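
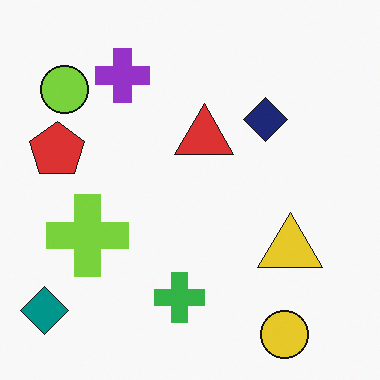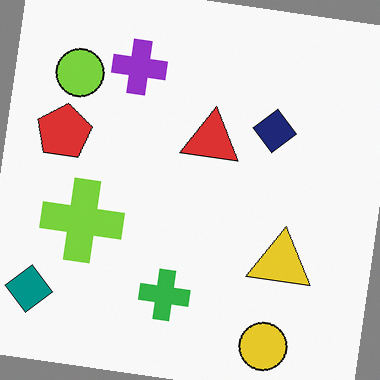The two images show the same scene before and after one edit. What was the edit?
It was rotated clockwise by a small amount.

Every shape is tilted by the same angle and the image corners show triangular fill wedges — a whole-image rotation by a non-right angle.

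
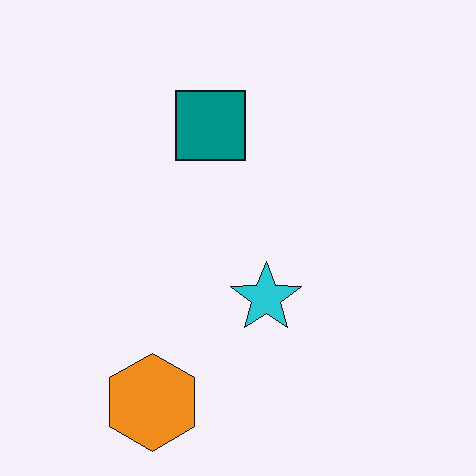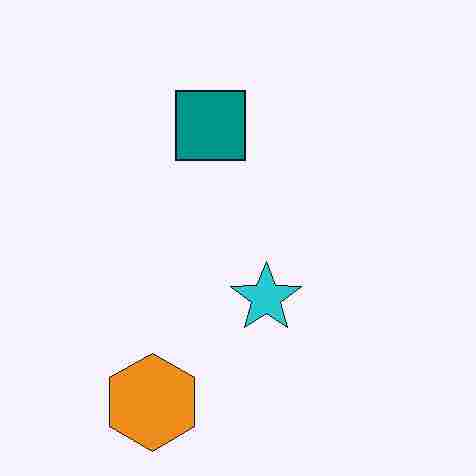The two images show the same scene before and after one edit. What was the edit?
This is the original image degraded with heavy JPEG compression.

Blocky 8×8 compression artifacts appear around shape edges and the flat background shows ringing — characteristic JPEG degradation.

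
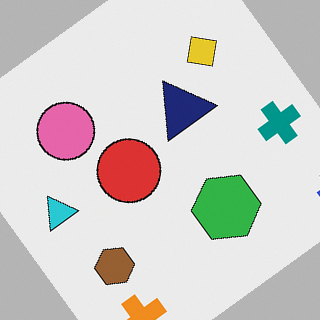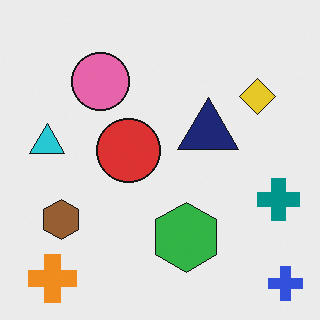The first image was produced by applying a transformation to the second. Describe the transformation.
The image was rotated counter-clockwise by a large amount — several tens of degrees.

Every shape is tilted by the same angle and the image corners show triangular fill wedges — a whole-image rotation by a non-right angle.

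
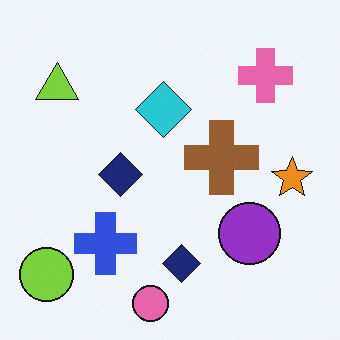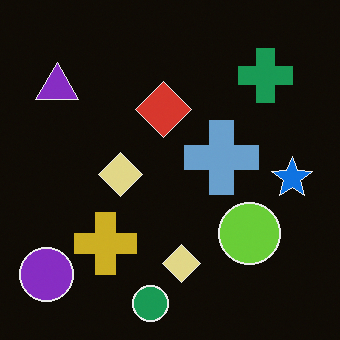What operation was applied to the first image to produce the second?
The transformation is: color-inverted (negative).

The light background has become dark and every shape's color is its complement — a photographic negative.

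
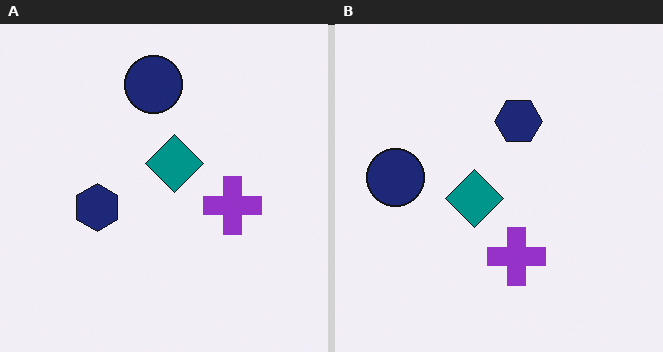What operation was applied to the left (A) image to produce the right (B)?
The image was transposed (reflected across the top-left ↔ bottom-right diagonal).

Shapes have swapped their row and column positions — what was in the top-right is now in the bottom-left — a diagonal reflection.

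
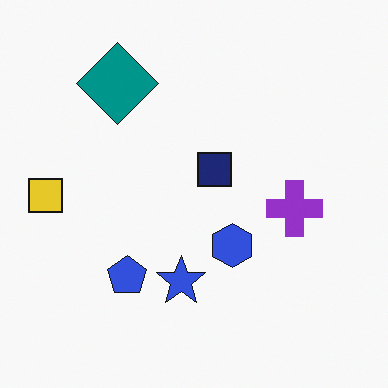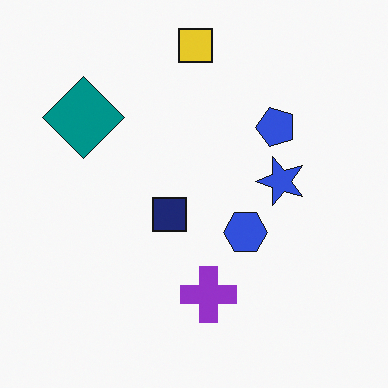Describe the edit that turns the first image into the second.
The image was transposed (reflected across the top-left ↔ bottom-right diagonal).

Shapes have swapped their row and column positions — what was in the top-right is now in the bottom-left — a diagonal reflection.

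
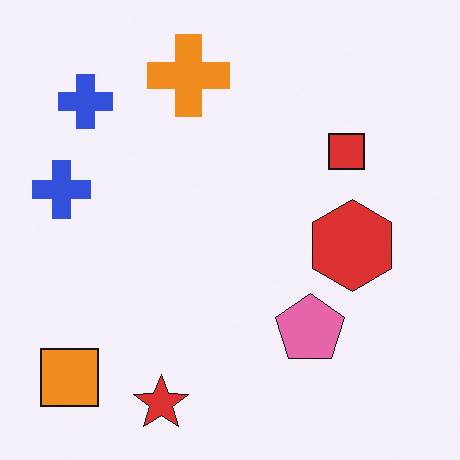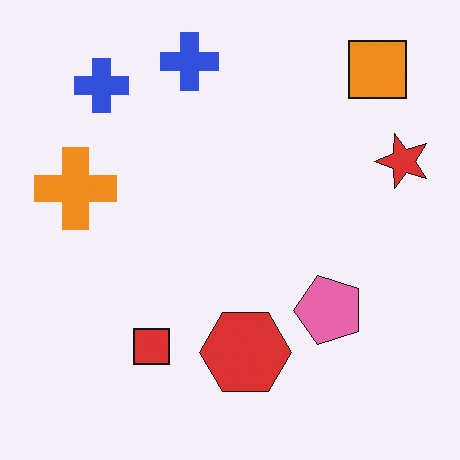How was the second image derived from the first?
The image was transposed (reflected across the top-left ↔ bottom-right diagonal).

Shapes have swapped their row and column positions — what was in the top-right is now in the bottom-left — a diagonal reflection.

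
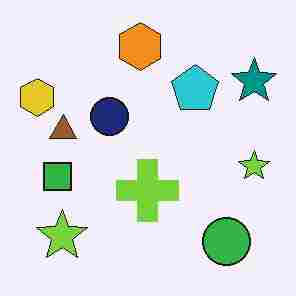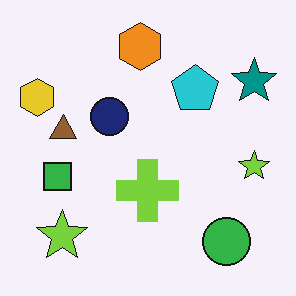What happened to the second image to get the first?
The transformation is: degraded with heavy JPEG compression.

Blocky 8×8 compression artifacts appear around shape edges and the flat background shows ringing — characteristic JPEG degradation.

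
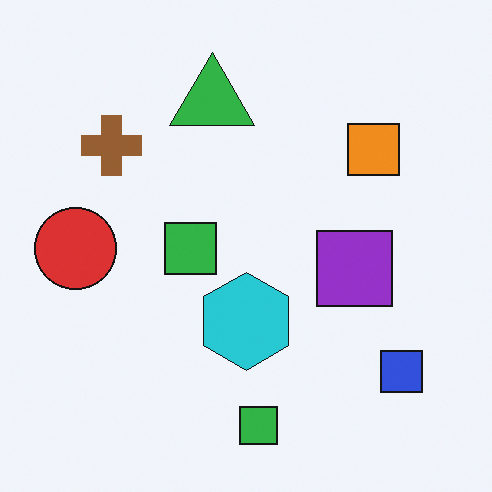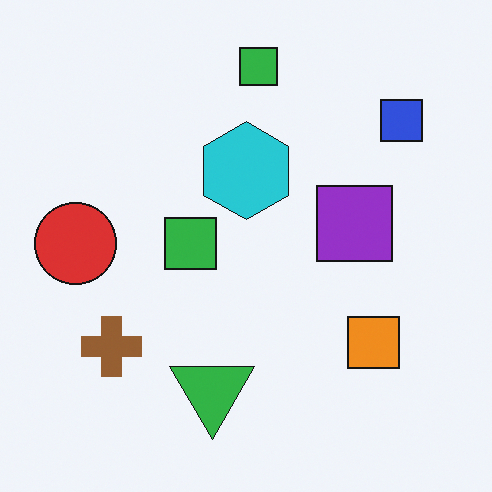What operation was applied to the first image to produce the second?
The second image is the first flipped vertically (top ↔ bottom).

The green triangle is in the top of the first image and the bottom of the second — shapes on opposite sides of the horizontal midline have swapped in a mirror flip.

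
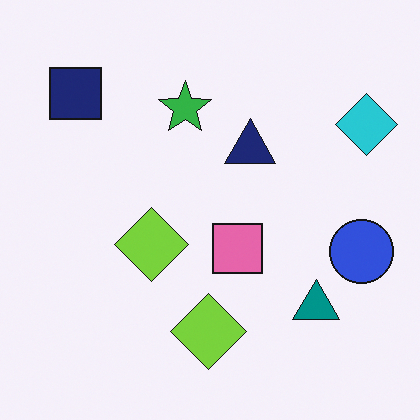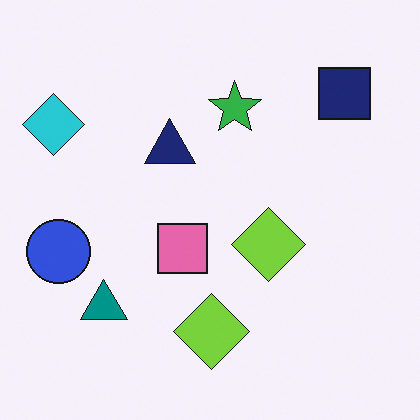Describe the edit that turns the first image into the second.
The second image is the first flipped horizontally (left ↔ right).

The cyan diamond is in the top-right of the first image and the top-left of the second — shapes on opposite sides of the vertical midline have swapped in a mirror flip.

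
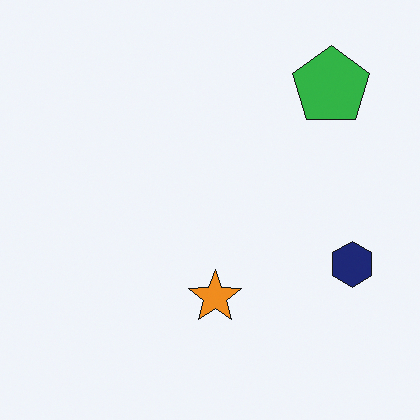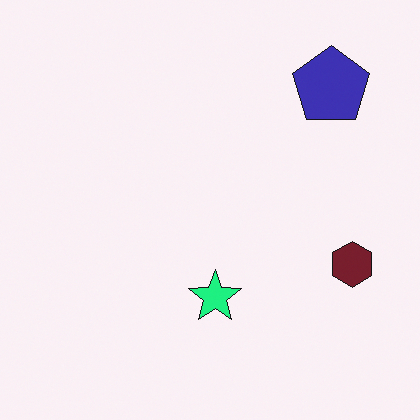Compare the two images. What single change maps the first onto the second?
The image was hue-shifted through roughly a third of the color wheel.

Every shape's color has rotated by the same amount around the hue wheel — a uniform hue shift.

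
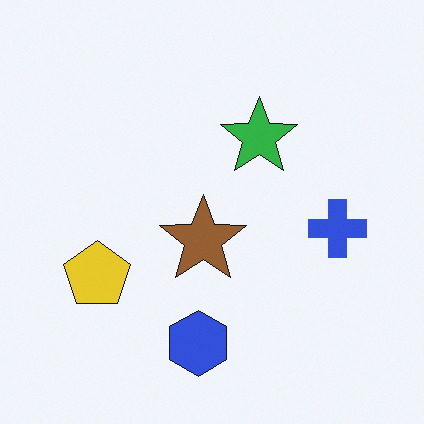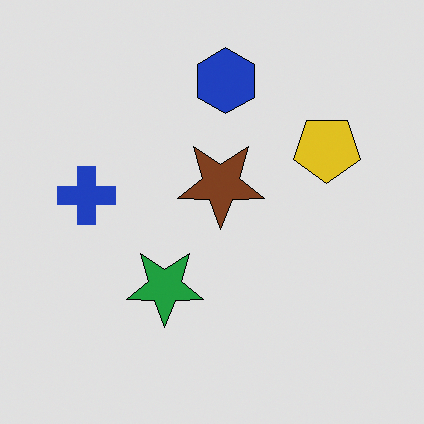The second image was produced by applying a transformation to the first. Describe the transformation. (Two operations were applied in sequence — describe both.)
This is the original image rotated 180°, then moderately posterized.

The blue hexagon sits in the bottom of the first image and the top of the second — consistent with a whole-image 180° rotation. Each flat color has snapped to a coarser quantized level — most visibly, the near-white background has dropped to a flat grey.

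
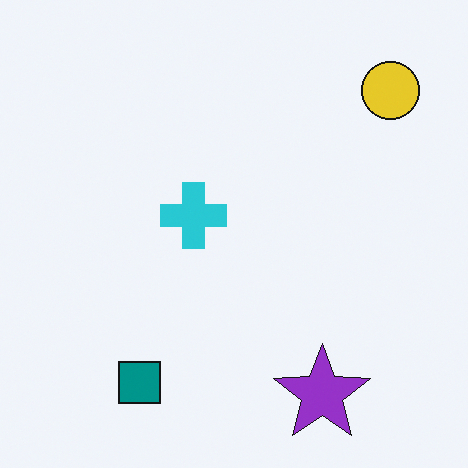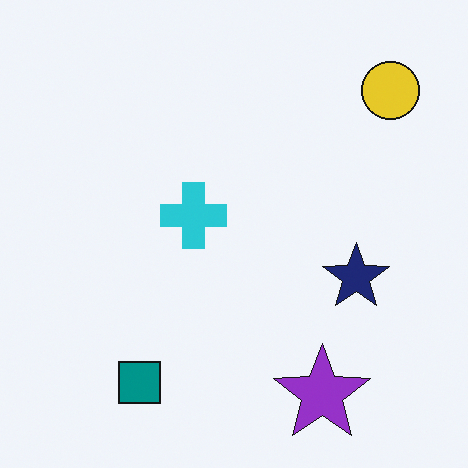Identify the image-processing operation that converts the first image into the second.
It was overlaid with an additional navy star.

A navy star appears in the second image that is absent from the first.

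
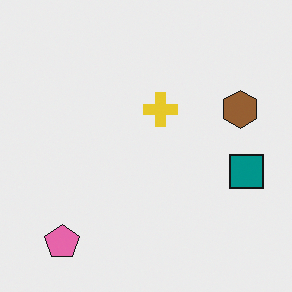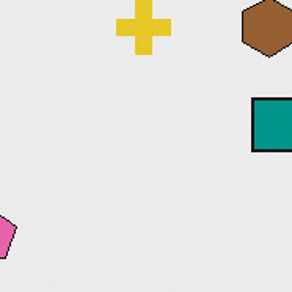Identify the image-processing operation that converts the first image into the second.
Cropped to a modestly smaller region and rescaled.

The visible shapes are larger and the field of view is narrower; shapes near the original edges may be partly or wholly outside the frame — a crop-and-rescale.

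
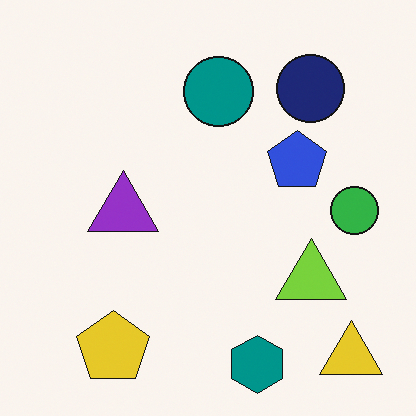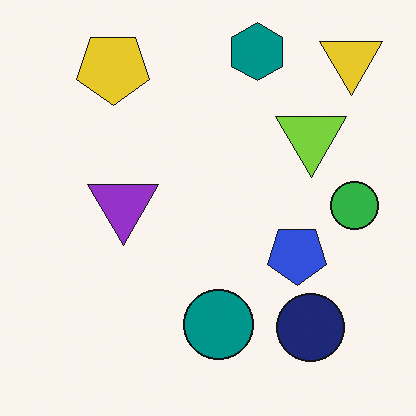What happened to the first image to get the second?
The image was flipped vertically (top ↔ bottom).

The teal hexagon is in the bottom of the first image and the top of the second — shapes on opposite sides of the horizontal midline have swapped in a mirror flip.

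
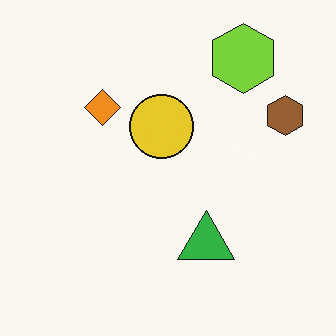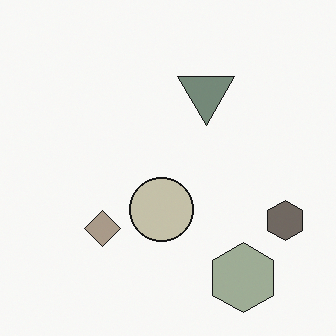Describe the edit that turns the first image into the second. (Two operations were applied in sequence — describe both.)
Flipped vertically (top ↔ bottom), then heavily desaturated.

The lime hexagon is in the top-right of the first image and the bottom-right of the second — shapes on opposite sides of the horizontal midline have swapped in a mirror flip. All colors are more muted and greyish — a global saturation change.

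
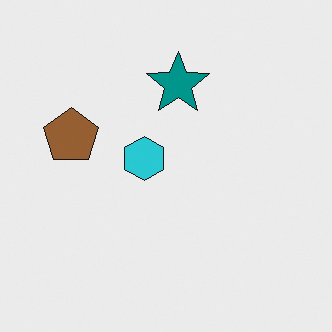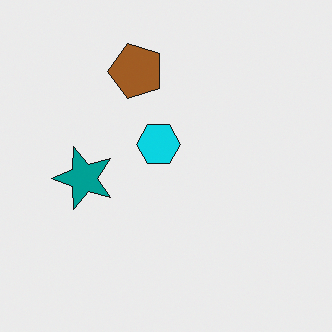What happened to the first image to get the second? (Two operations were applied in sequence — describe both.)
The image was transposed (reflected across the top-left ↔ bottom-right diagonal), then slightly oversaturated.

Shapes have swapped their row and column positions — what was in the top-right is now in the bottom-left — a diagonal reflection. All colors are more vivid — a global saturation change.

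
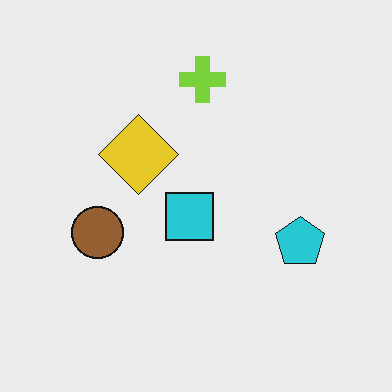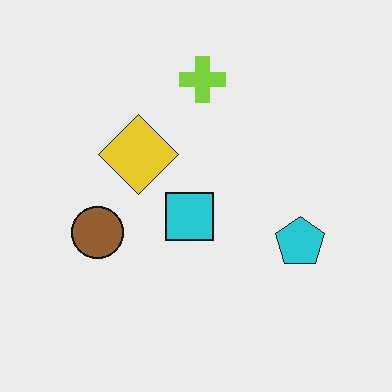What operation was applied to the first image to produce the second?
It was JPEG-compressed with visible artifacts.

Blocky 8×8 compression artifacts appear around shape edges and the flat background shows ringing — characteristic JPEG degradation.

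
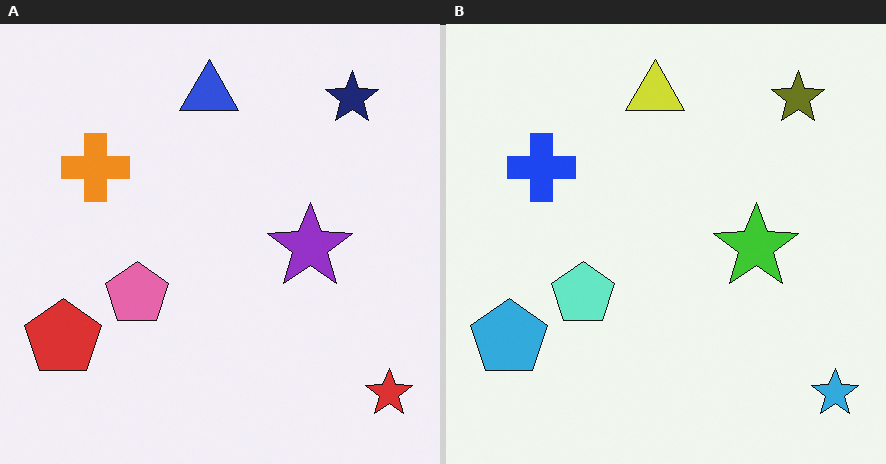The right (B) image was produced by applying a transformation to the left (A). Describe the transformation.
This is the original image hue-shifted through roughly half the color wheel.

Every shape's color has rotated by the same amount around the hue wheel — a uniform hue shift.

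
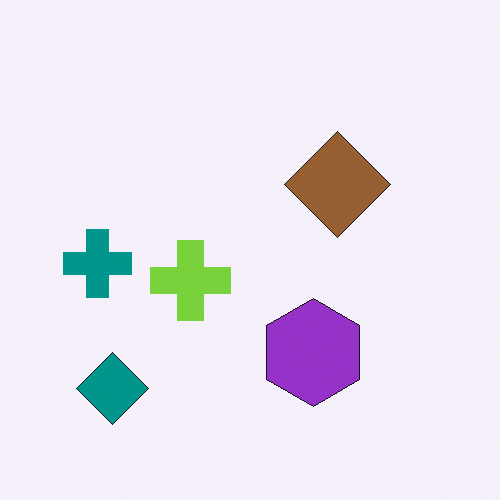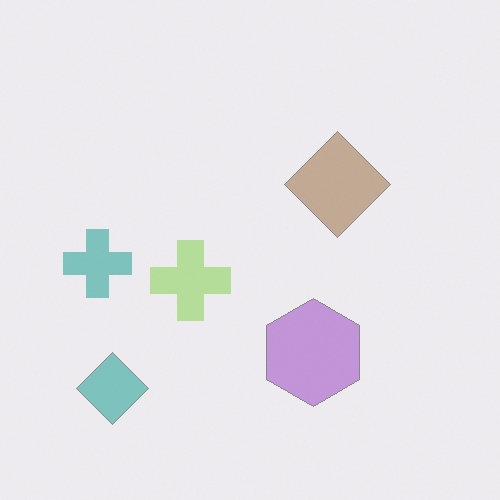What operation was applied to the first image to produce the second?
The transformation is: washed out (contrast reduced).

Tones are pushed toward mid-grey across the whole image — a global contrast change.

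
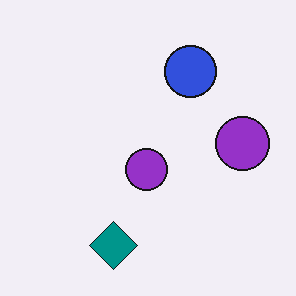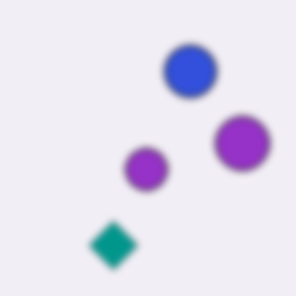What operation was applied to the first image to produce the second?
The second image is the first noticeably gaussian-blurred.

Shape edges and outlines are uniformly softened across the whole image.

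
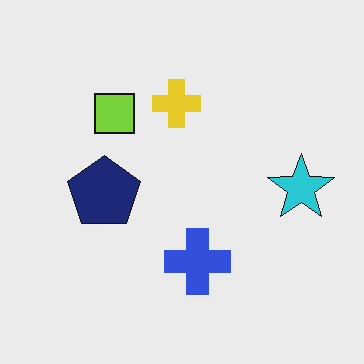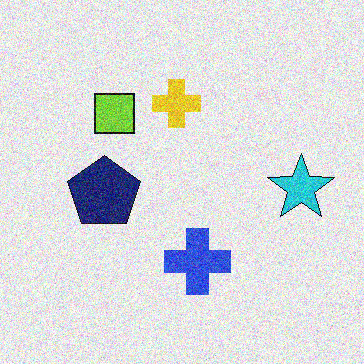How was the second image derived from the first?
It was degraded with moderate additive noise.

Random speckle covers the whole image, including the flat background.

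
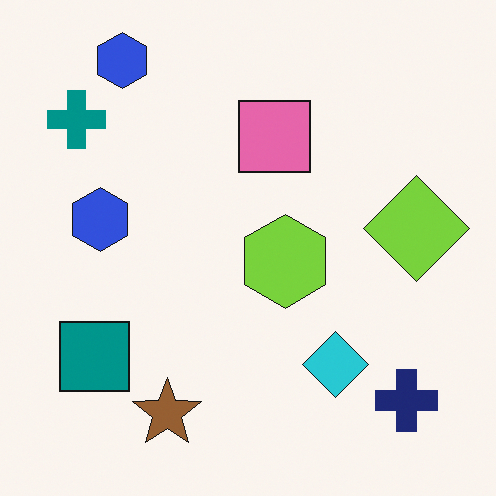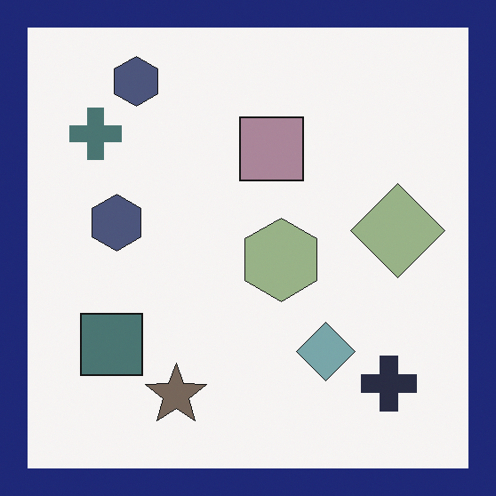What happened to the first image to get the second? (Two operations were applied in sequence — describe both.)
Made much more muted (saturation change), then framed with a navy border.

All colors are more muted and greyish — a global saturation change. A solid navy frame runs around the edge of the second image, with the content slightly shrunk inside it.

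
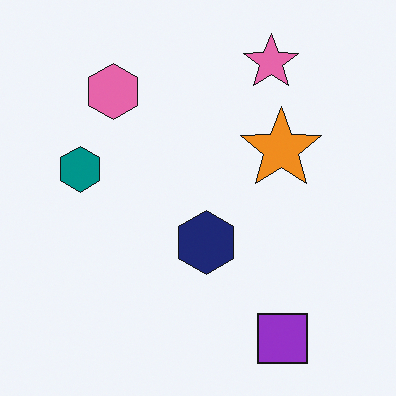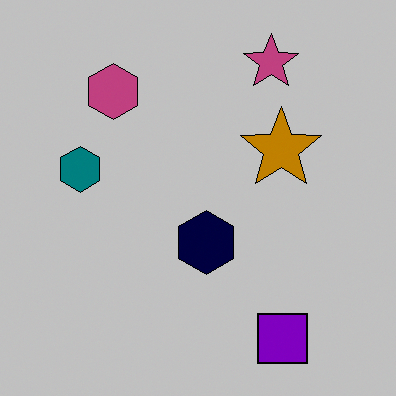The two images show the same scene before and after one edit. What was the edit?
Aggressively posterized.

Each flat color has snapped to a coarser quantized level — most visibly, the near-white background has dropped to a flat grey.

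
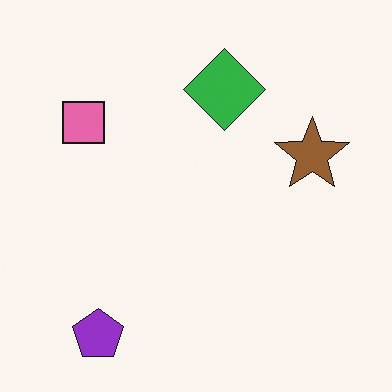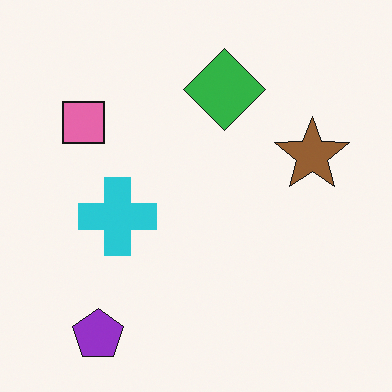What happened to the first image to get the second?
The image was overlaid with an additional cyan cross.

A cyan cross appears in the second image that is absent from the first.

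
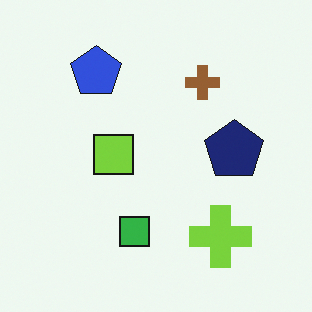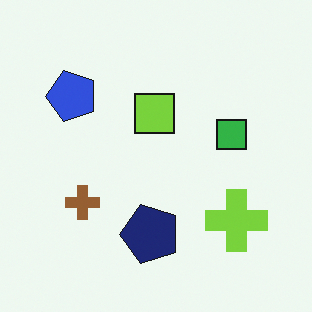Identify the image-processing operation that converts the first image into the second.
The transformation is: transposed (reflected across the top-left ↔ bottom-right diagonal).

Shapes have swapped their row and column positions — what was in the top-right is now in the bottom-left — a diagonal reflection.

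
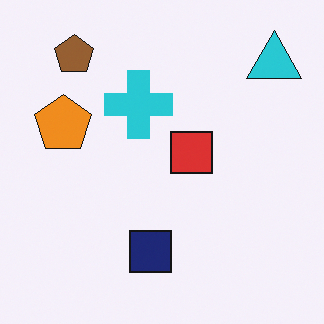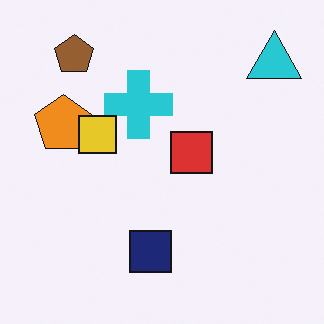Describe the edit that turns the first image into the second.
The second image is the first overlaid with an additional yellow square.

A yellow square appears in the second image that is absent from the first.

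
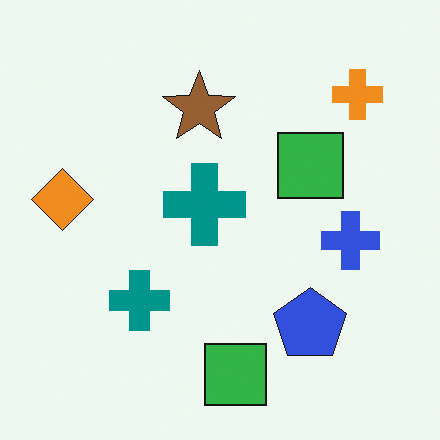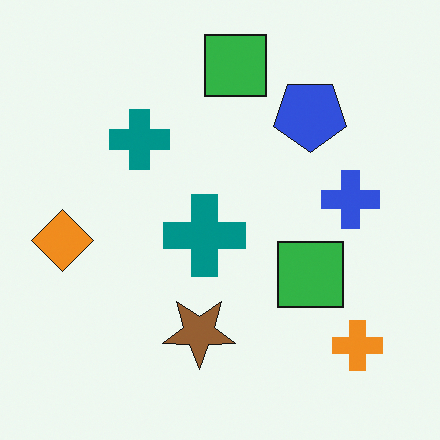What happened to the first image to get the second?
This is the original image flipped vertically (top ↔ bottom).

The orange cross is in the top-right of the first image and the bottom-right of the second — shapes on opposite sides of the horizontal midline have swapped in a mirror flip.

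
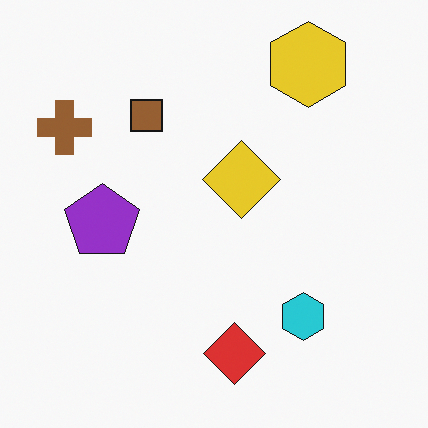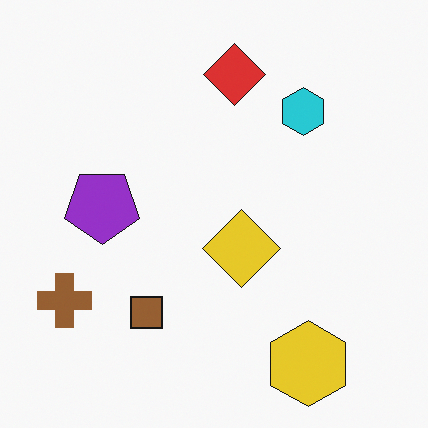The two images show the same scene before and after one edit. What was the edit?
The image was flipped vertically (top ↔ bottom).

The yellow hexagon is in the top-right of the first image and the bottom-right of the second — shapes on opposite sides of the horizontal midline have swapped in a mirror flip.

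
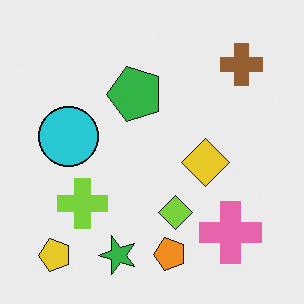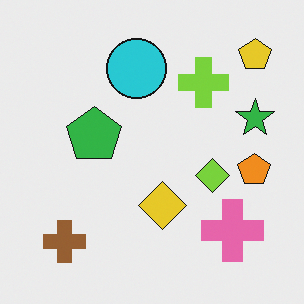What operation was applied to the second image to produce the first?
Transposed (reflected across the top-left ↔ bottom-right diagonal).

Shapes have swapped their row and column positions — what was in the top-right is now in the bottom-left — a diagonal reflection.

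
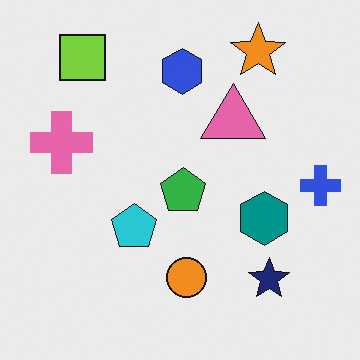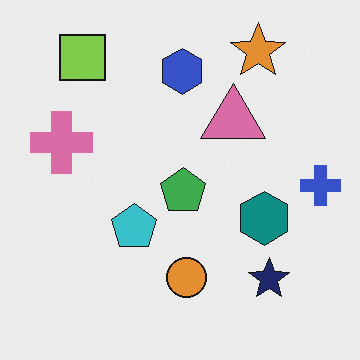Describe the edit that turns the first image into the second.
The transformation is: slightly desaturated.

All colors are more muted and greyish — a global saturation change.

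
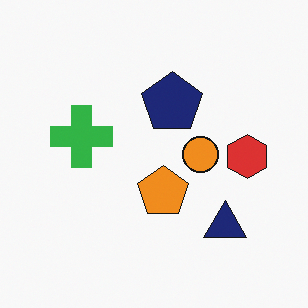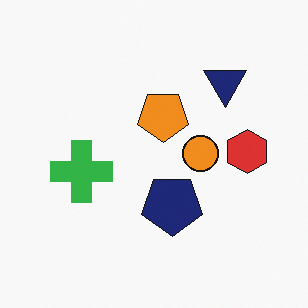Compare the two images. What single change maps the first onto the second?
The transformation is: flipped vertically (top ↔ bottom).

The navy triangle is in the bottom-right of the first image and the top-right of the second — shapes on opposite sides of the horizontal midline have swapped in a mirror flip.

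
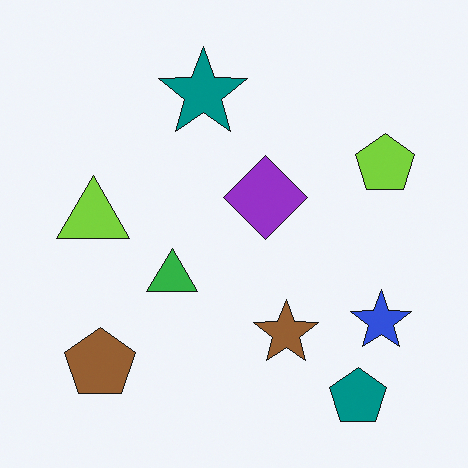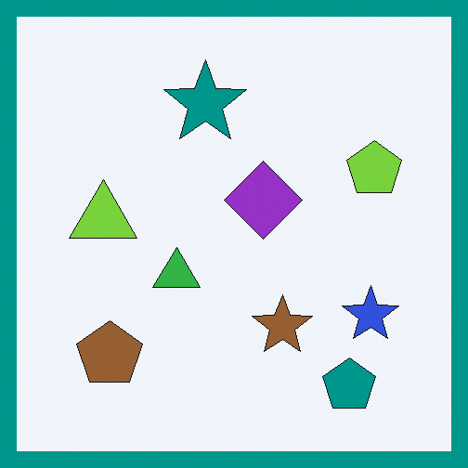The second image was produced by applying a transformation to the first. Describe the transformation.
The transformation is: framed with a teal border.

A solid teal frame runs around the edge of the second image, with the content slightly shrunk inside it.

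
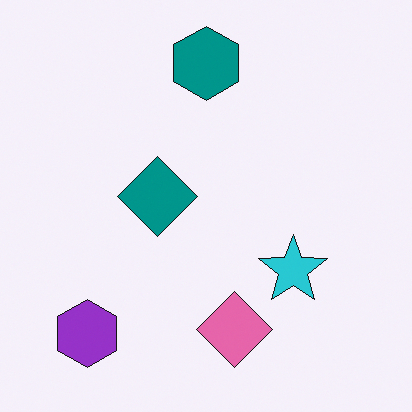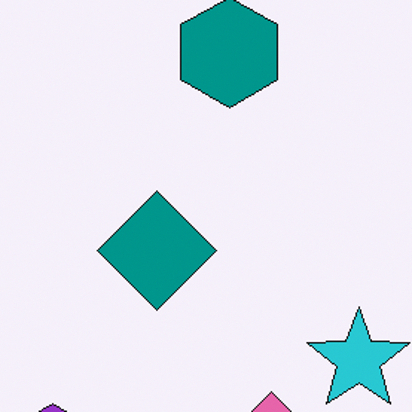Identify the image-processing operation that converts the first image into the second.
It was cropped slightly and scaled back up.

The visible shapes are larger and the field of view is narrower; shapes near the original edges may be partly or wholly outside the frame — a crop-and-rescale.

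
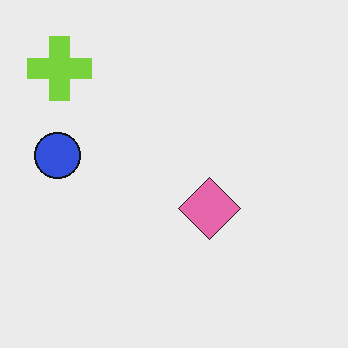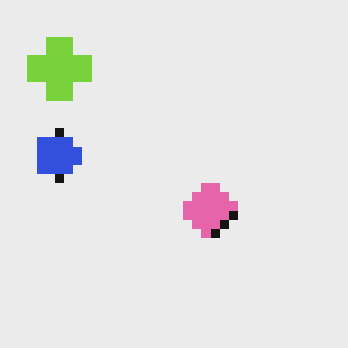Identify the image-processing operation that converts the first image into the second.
This is the original image coarsely pixelated.

Shapes are reduced to large square blocks; fine edges and outlines are lost — a downscale-then-upscale (mosaic) effect.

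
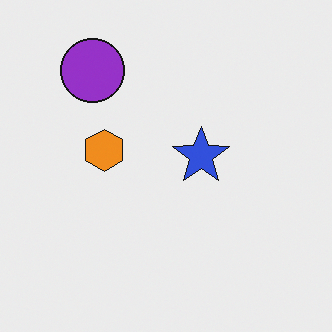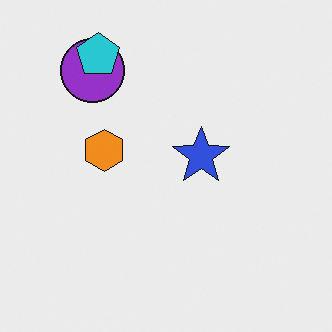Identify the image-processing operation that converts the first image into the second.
The second image is the first overlaid with an additional cyan pentagon.

A cyan pentagon appears in the second image that is absent from the first.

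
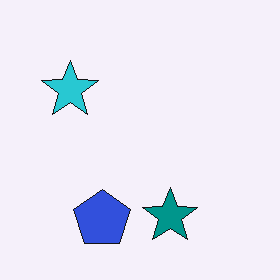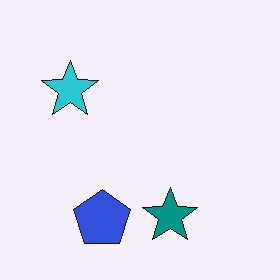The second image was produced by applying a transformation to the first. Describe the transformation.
The image was JPEG-compressed with visible artifacts.

Blocky 8×8 compression artifacts appear around shape edges and the flat background shows ringing — characteristic JPEG degradation.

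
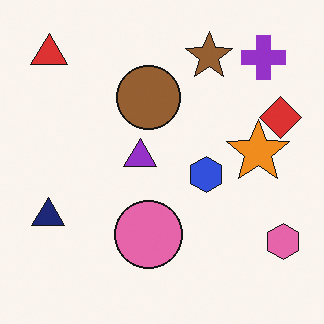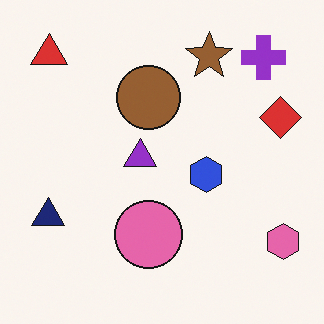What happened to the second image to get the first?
The image was overlaid with an additional orange star.

An orange star appears in the first image that is absent from the second.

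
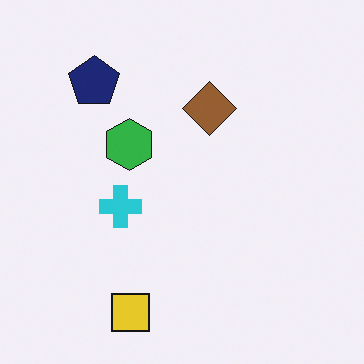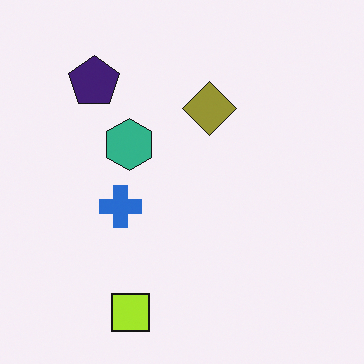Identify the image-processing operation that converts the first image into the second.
Hue-shifted slightly.

Every shape's color has rotated by the same amount around the hue wheel — a uniform hue shift.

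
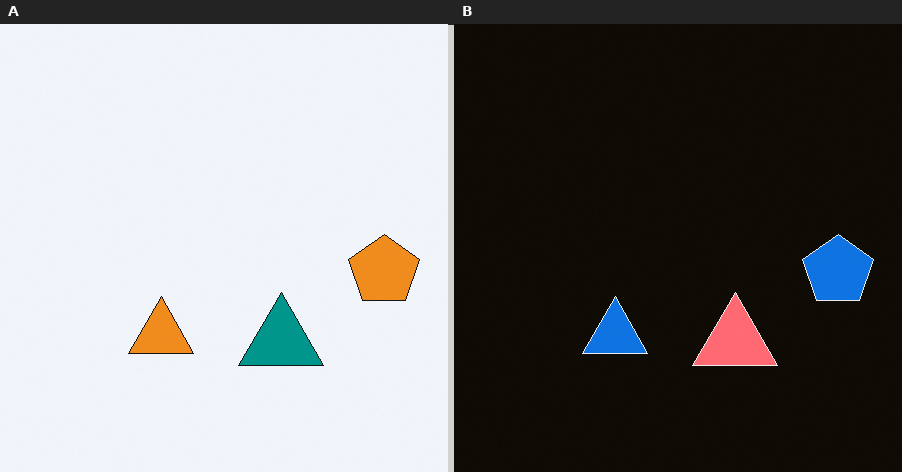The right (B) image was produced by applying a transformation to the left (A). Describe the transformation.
The right (B) image is the left (A) color-inverted (negative).

The light background has become dark and every shape's color is its complement — a photographic negative.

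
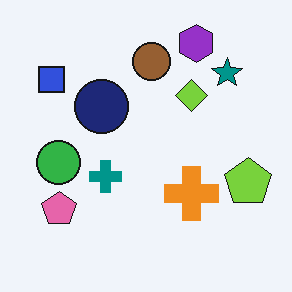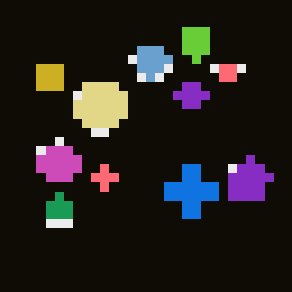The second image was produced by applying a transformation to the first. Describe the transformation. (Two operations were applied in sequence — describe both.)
The transformation is: color-inverted (negative), then heavily pixelated into large blocks.

The light background has become dark and every shape's color is its complement — a photographic negative. Shapes are reduced to large square blocks; fine edges and outlines are lost — a downscale-then-upscale (mosaic) effect.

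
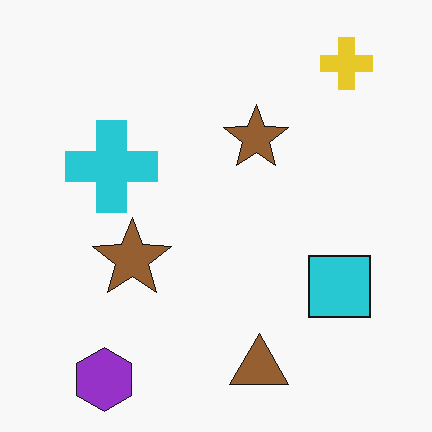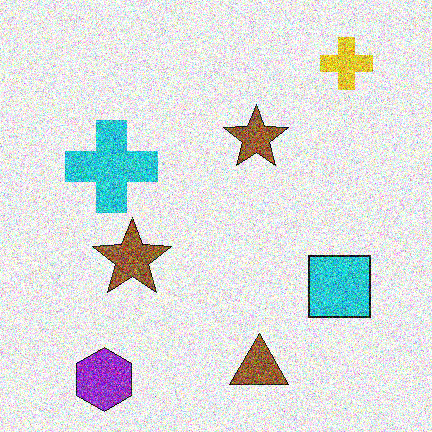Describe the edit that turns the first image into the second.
Degraded with strong gaussian noise.

Random speckle covers the whole image, including the flat background.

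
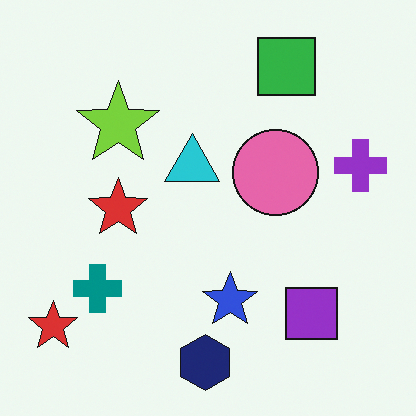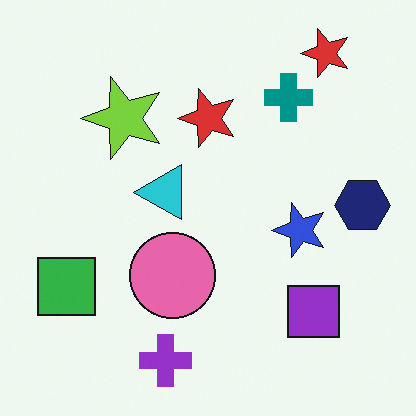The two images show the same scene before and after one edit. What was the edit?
The second image is the first transposed (reflected across the top-left ↔ bottom-right diagonal).

Shapes have swapped their row and column positions — what was in the top-right is now in the bottom-left — a diagonal reflection.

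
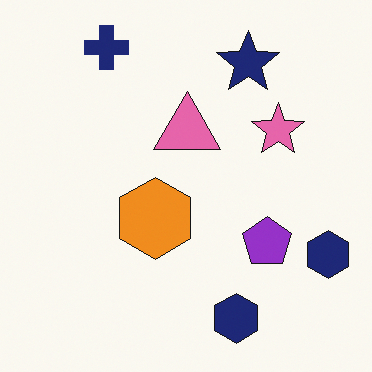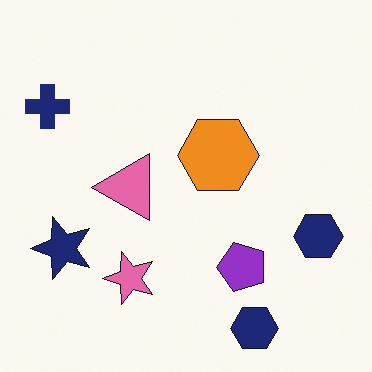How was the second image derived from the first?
The image was transposed (reflected across the top-left ↔ bottom-right diagonal).

Shapes have swapped their row and column positions — what was in the top-right is now in the bottom-left — a diagonal reflection.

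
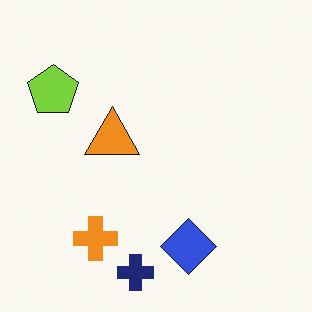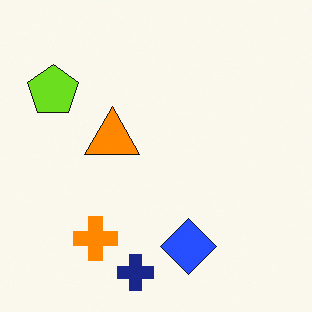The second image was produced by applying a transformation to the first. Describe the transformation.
The transformation is: slightly oversaturated.

All colors are more vivid — a global saturation change.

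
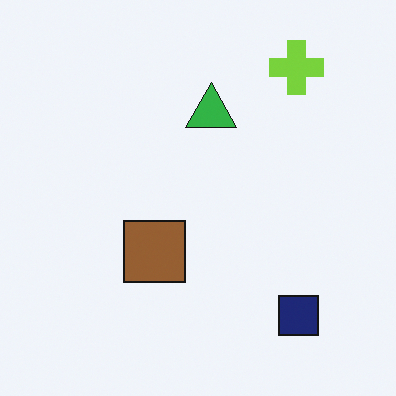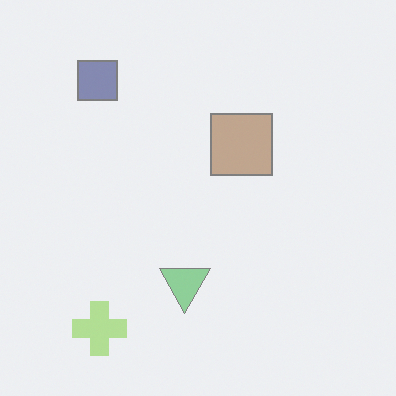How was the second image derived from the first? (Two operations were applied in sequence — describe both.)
It was rotated 180°, then given much lower contrast.

The lime cross sits in the top-right of the first image and the bottom-left of the second — consistent with a whole-image 180° rotation. Tones are pushed toward mid-grey across the whole image — a global contrast change.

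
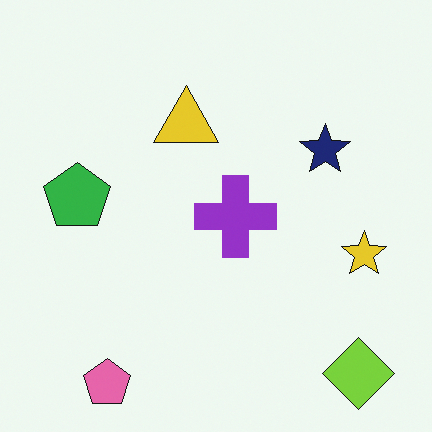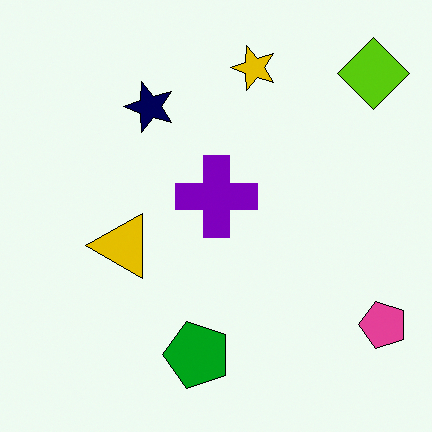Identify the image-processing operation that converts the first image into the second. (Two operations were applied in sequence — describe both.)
The transformation is: rotated 90° counter-clockwise, then given slightly increased contrast.

The lime diamond sits in the bottom-right of the first image and the top-right of the second — consistent with a whole-image 90° counter-clockwise rotation. Tones are pushed away from mid-grey across the whole image — a global contrast change.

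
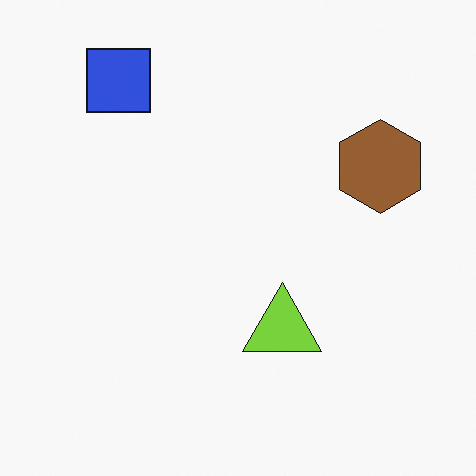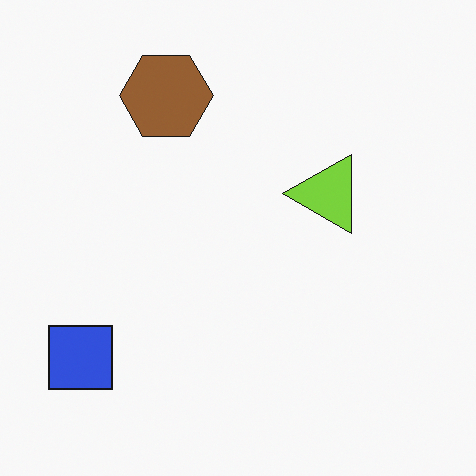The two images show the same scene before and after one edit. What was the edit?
The image was rotated 90° counter-clockwise.

The blue square sits in the top-left of the first image and the bottom-left of the second — consistent with a whole-image 90° counter-clockwise rotation.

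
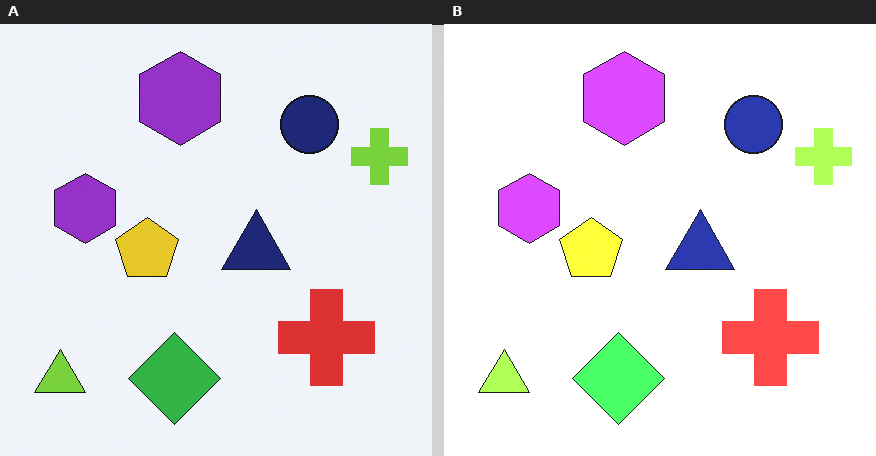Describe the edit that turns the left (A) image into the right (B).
The transformation is: substantially brightened.

Every pixel — background and shapes alike — is uniformly brightened.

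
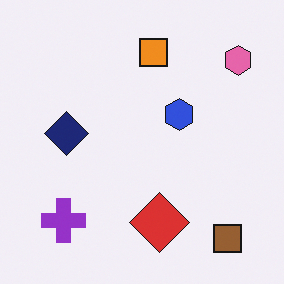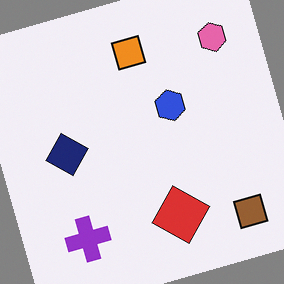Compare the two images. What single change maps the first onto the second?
Rotated counter-clockwise by a clearly visible amount.

Every shape is tilted by the same angle and the image corners show triangular fill wedges — a whole-image rotation by a non-right angle.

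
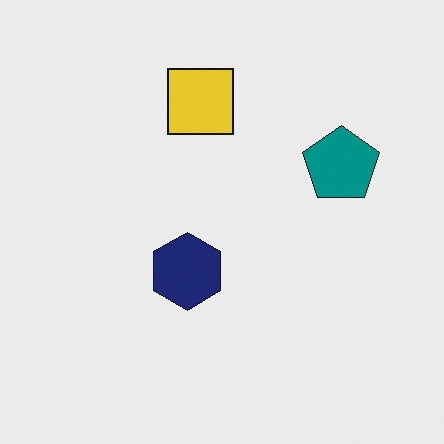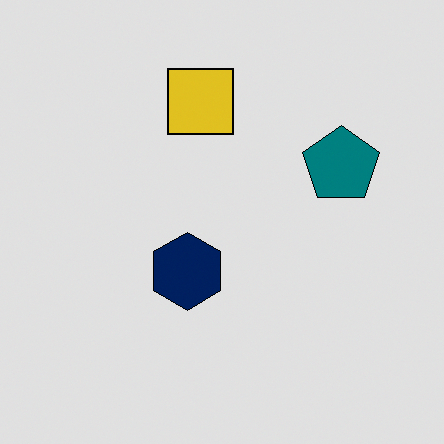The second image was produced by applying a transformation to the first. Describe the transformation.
The image was posterized to a reduced palette.

Each flat color has snapped to a coarser quantized level — most visibly, the near-white background has dropped to a flat grey.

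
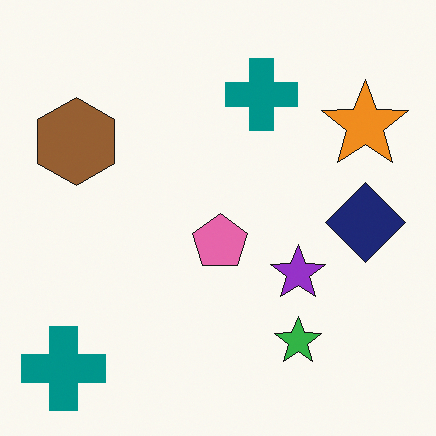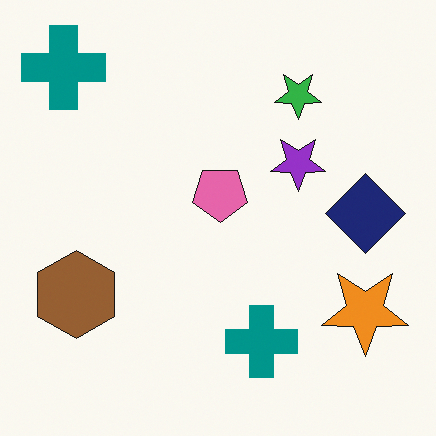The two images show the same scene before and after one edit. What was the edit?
The image was flipped vertically (top ↔ bottom).

The green star is in the bottom-right of the first image and the top-right of the second — shapes on opposite sides of the horizontal midline have swapped in a mirror flip.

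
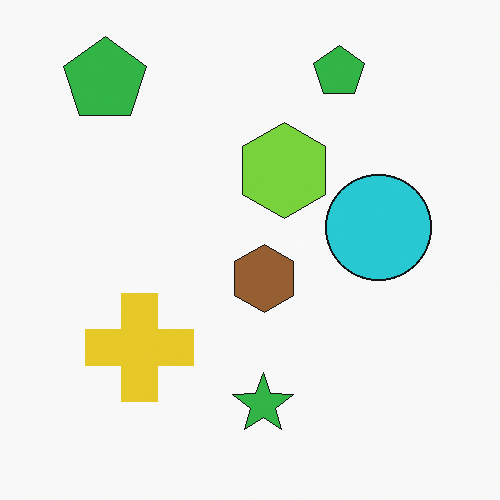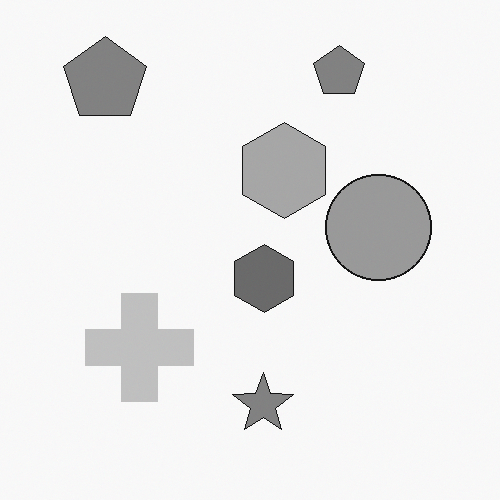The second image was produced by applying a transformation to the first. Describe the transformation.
It was converted to grayscale.

All color is removed — every shape is now a shade of grey.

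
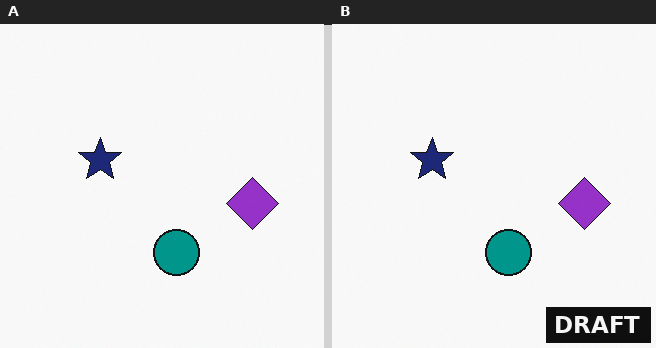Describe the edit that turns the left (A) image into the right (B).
The transformation is: watermarked with the text "DRAFT" in the lower-right corner.

A dark label reading "DRAFT" appears in the lower-right corner.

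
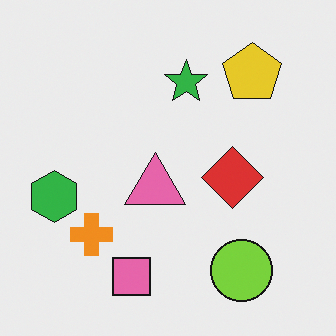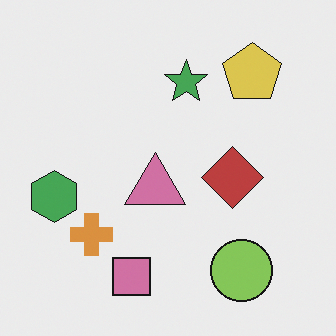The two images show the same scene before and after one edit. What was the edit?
The second image is the first slightly desaturated.

All colors are more muted and greyish — a global saturation change.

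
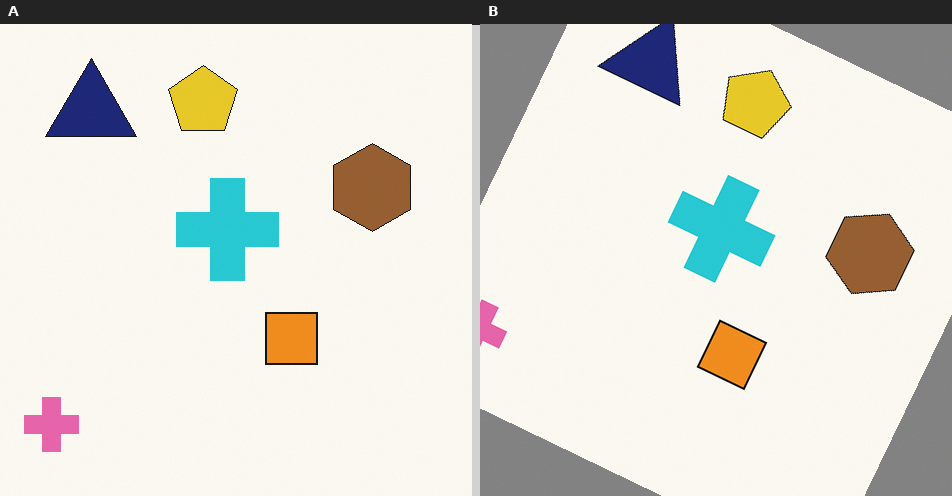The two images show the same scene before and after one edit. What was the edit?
Rotated clockwise by a moderate amount.

Every shape is tilted by the same angle and the image corners show triangular fill wedges — a whole-image rotation by a non-right angle.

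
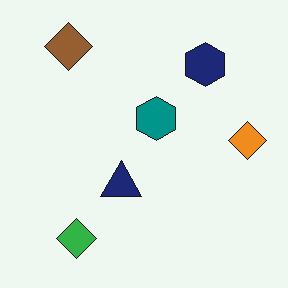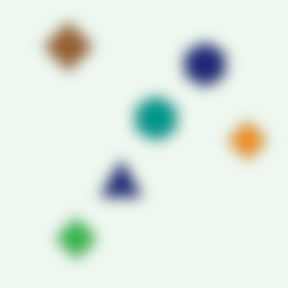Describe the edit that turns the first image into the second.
It was strongly gaussian-blurred.

Shape edges and outlines are uniformly softened across the whole image.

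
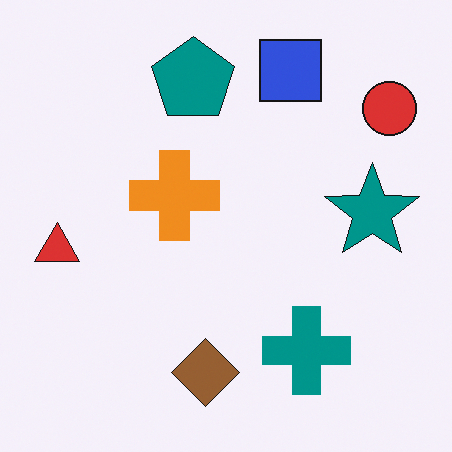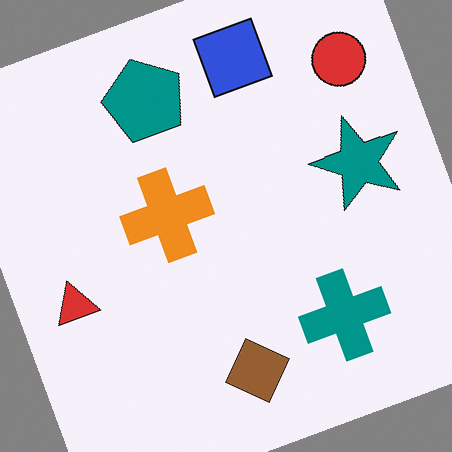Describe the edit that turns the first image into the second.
The transformation is: rotated counter-clockwise by a moderate amount.

Every shape is tilted by the same angle and the image corners show triangular fill wedges — a whole-image rotation by a non-right angle.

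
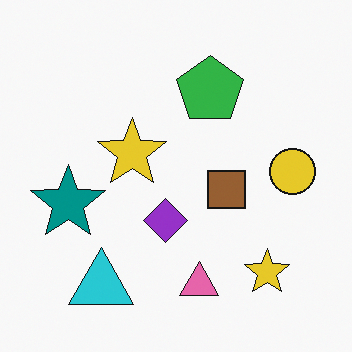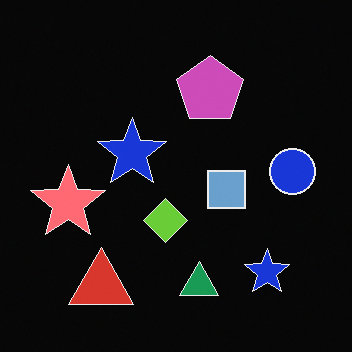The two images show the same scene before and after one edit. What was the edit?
The second image is the first color-inverted (negative).

The light background has become dark and every shape's color is its complement — a photographic negative.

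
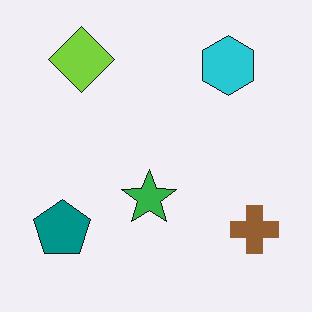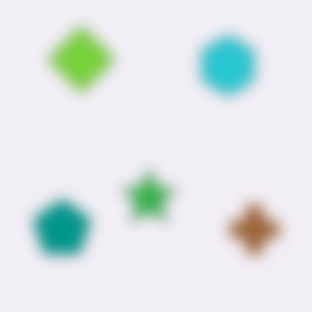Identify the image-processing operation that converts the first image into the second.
The second image is the first heavily blurred.

Shape edges and outlines are uniformly softened across the whole image.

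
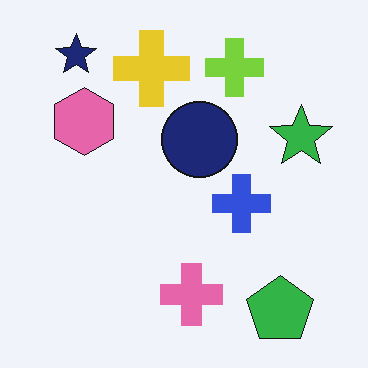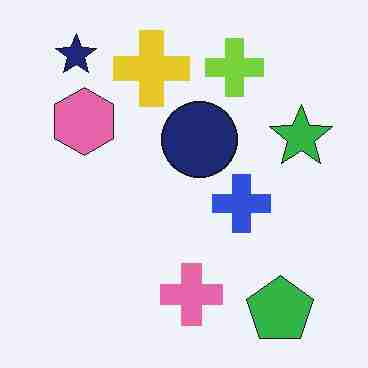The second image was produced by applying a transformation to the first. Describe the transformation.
The transformation is: heavily JPEG-compressed with obvious blocking artifacts.

Blocky 8×8 compression artifacts appear around shape edges and the flat background shows ringing — characteristic JPEG degradation.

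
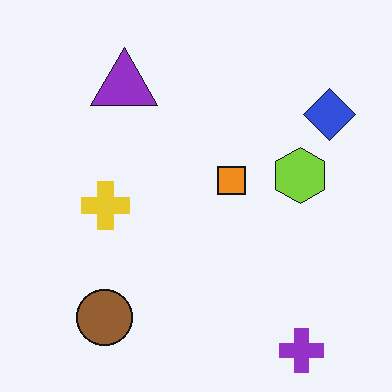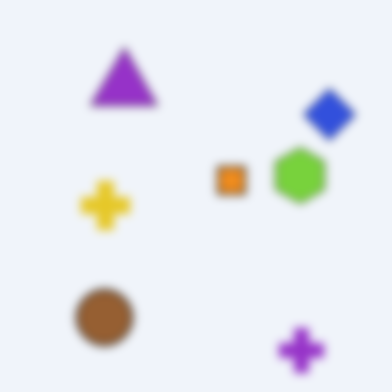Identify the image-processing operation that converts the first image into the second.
Noticeably gaussian-blurred.

Shape edges and outlines are uniformly softened across the whole image.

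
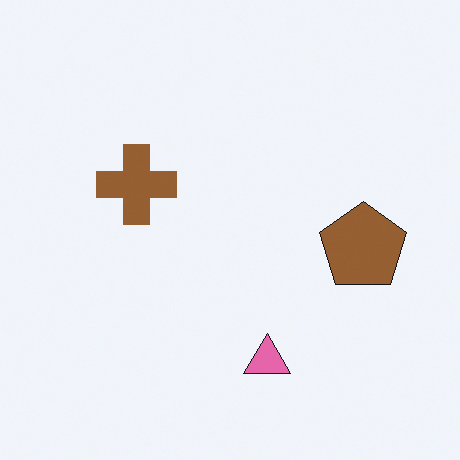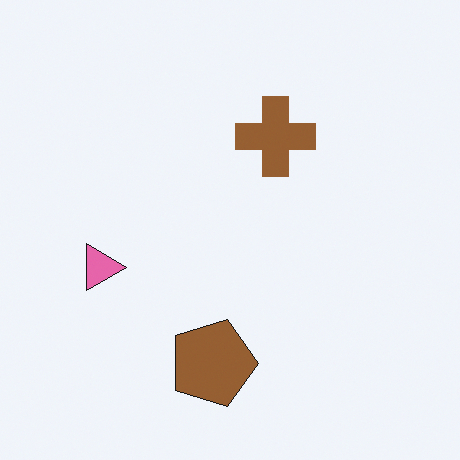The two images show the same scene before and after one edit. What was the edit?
The image was rotated 90° clockwise.

The pink triangle sits in the bottom of the first image and the left of the second — consistent with a whole-image 90° clockwise rotation.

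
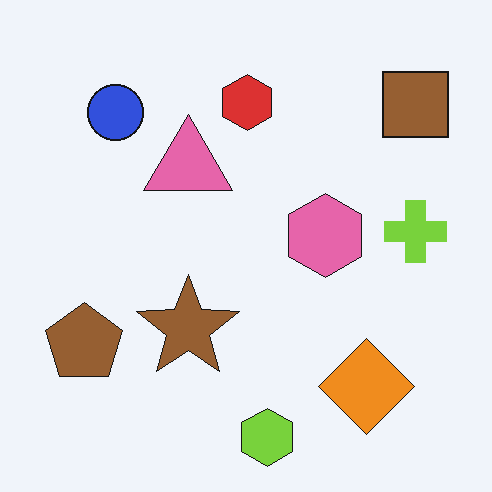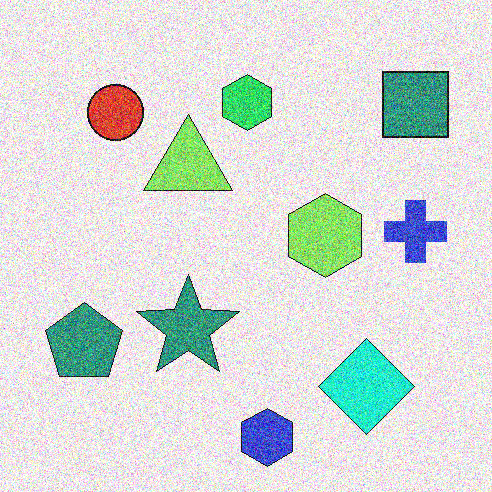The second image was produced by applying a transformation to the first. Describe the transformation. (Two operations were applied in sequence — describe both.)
The transformation is: hue-shifted through roughly a third of the color wheel, then degraded with a thick layer of grain.

Every shape's color has rotated by the same amount around the hue wheel — a uniform hue shift. Random speckle covers the whole image, including the flat background.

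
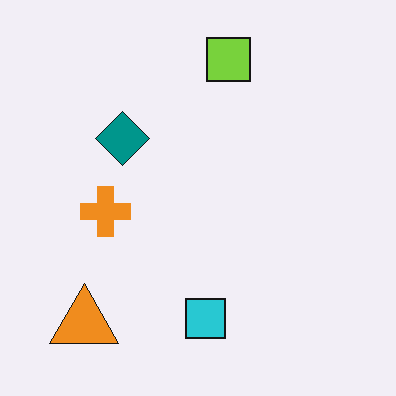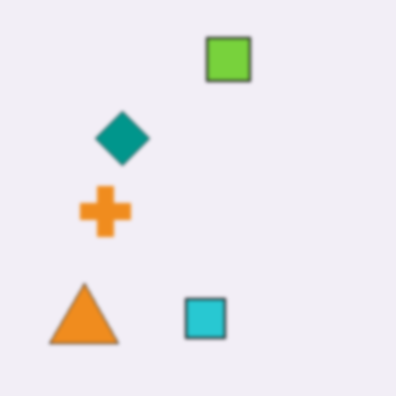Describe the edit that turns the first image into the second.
Slightly softened.

Shape edges and outlines are uniformly softened across the whole image.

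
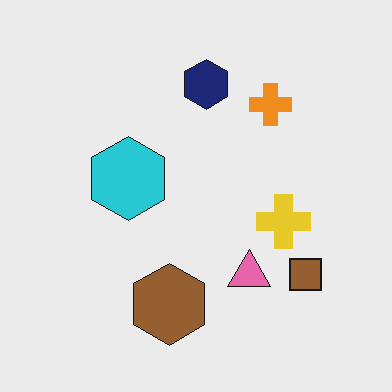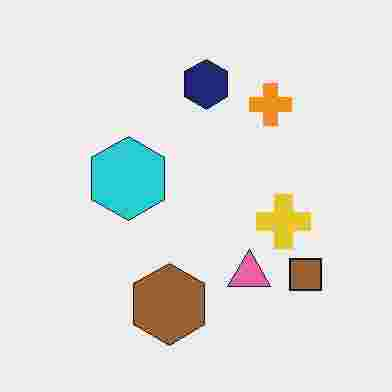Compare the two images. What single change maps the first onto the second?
The second image is the first heavily JPEG-compressed with obvious blocking artifacts.

Blocky 8×8 compression artifacts appear around shape edges and the flat background shows ringing — characteristic JPEG degradation.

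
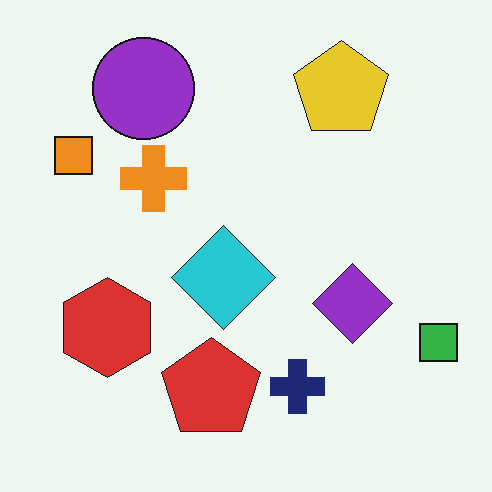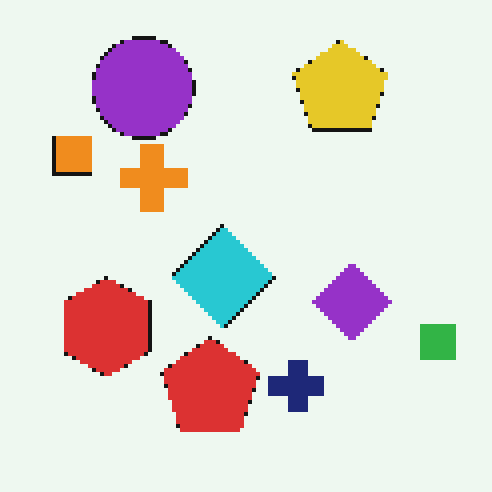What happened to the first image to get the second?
This is the original image lightly pixelated (a mild mosaic effect).

Shapes are reduced to large square blocks; fine edges and outlines are lost — a downscale-then-upscale (mosaic) effect.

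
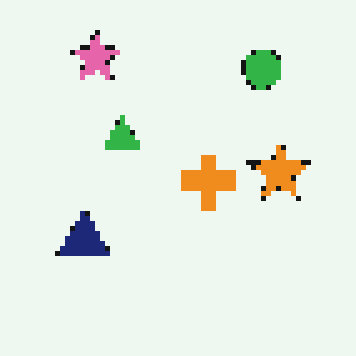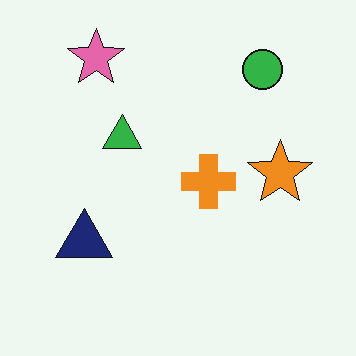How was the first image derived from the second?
The image was mildly pixelated.

Shapes are reduced to large square blocks; fine edges and outlines are lost — a downscale-then-upscale (mosaic) effect.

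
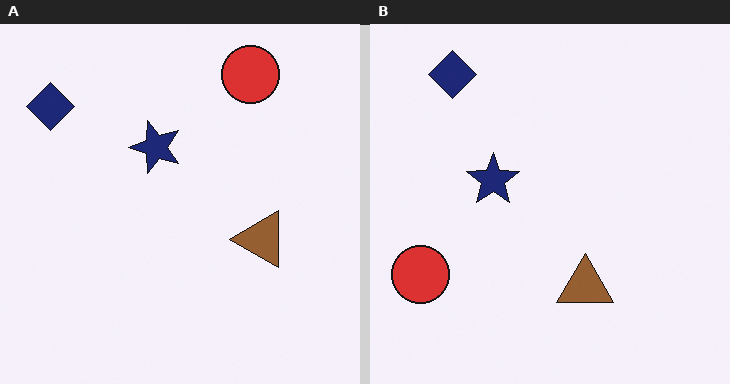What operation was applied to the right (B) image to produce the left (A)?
It was transposed (reflected across the top-left ↔ bottom-right diagonal).

Shapes have swapped their row and column positions — what was in the top-right is now in the bottom-left — a diagonal reflection.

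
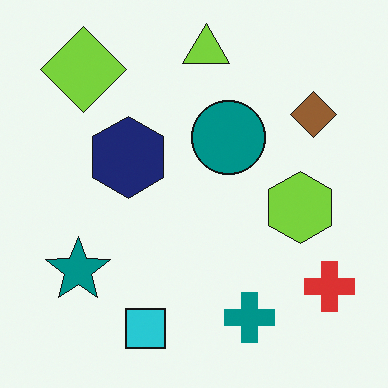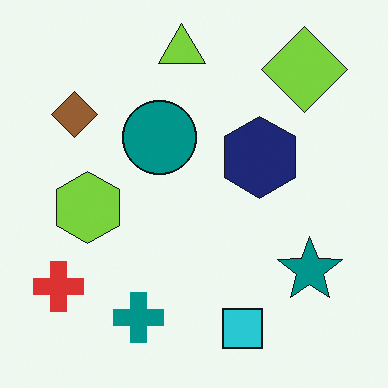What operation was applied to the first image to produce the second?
Flipped horizontally (left ↔ right).

The red cross is in the bottom-right of the first image and the bottom-left of the second — shapes on opposite sides of the vertical midline have swapped in a mirror flip.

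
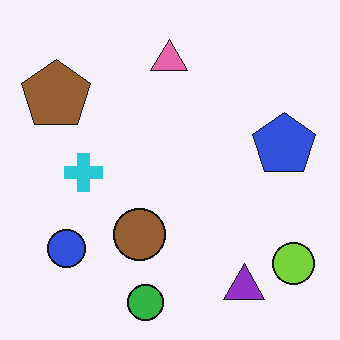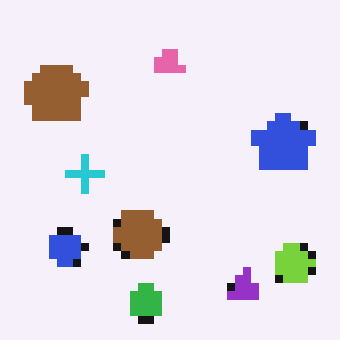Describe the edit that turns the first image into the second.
The second image is the first pixelated into visible square blocks.

Shapes are reduced to large square blocks; fine edges and outlines are lost — a downscale-then-upscale (mosaic) effect.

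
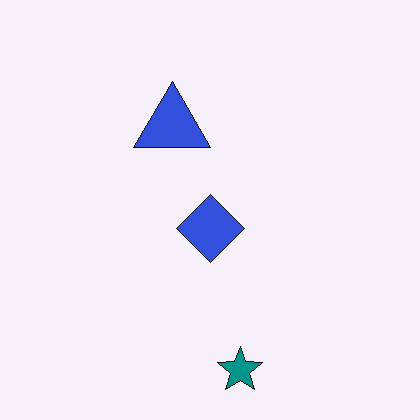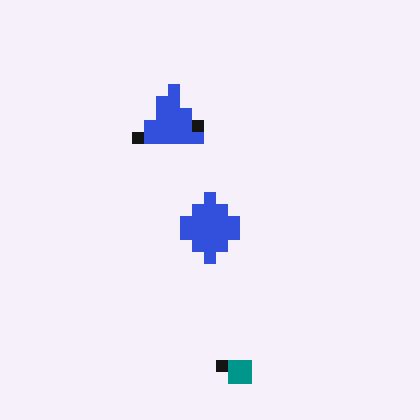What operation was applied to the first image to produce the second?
The transformation is: heavily pixelated into large blocks.

Shapes are reduced to large square blocks; fine edges and outlines are lost — a downscale-then-upscale (mosaic) effect.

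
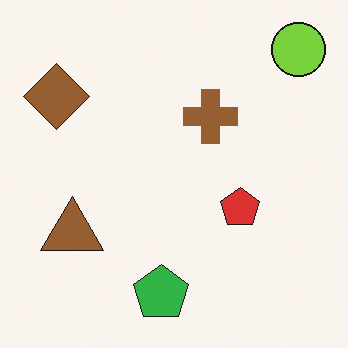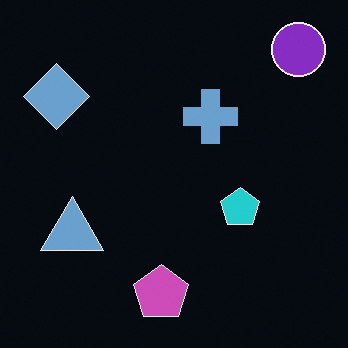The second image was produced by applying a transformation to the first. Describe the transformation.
Color-inverted (negative).

The light background has become dark and every shape's color is its complement — a photographic negative.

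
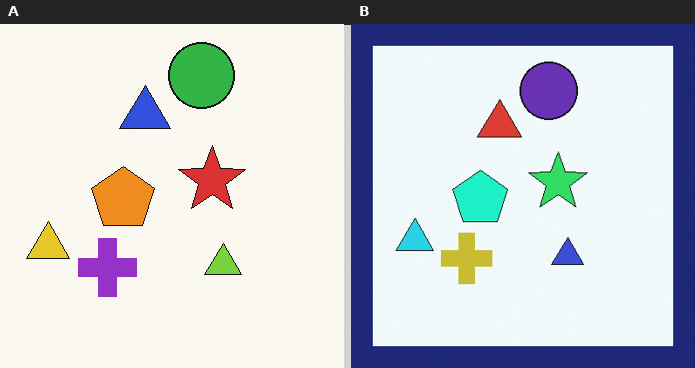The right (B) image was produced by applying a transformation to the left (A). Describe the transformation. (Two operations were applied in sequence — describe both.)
The right (B) image is the left (A) hue-shifted through roughly a third of the color wheel, then framed with a navy border.

Every shape's color has rotated by the same amount around the hue wheel — a uniform hue shift. A solid navy frame runs around the edge of the right (B) image, with the content slightly shrunk inside it.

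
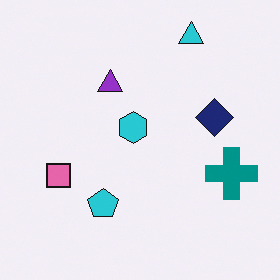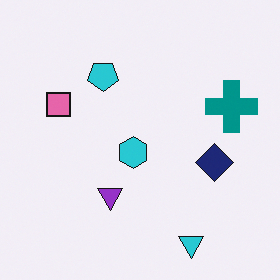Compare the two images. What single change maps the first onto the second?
Flipped vertically (top ↔ bottom).

The cyan triangle is in the top-right of the first image and the bottom-right of the second — shapes on opposite sides of the horizontal midline have swapped in a mirror flip.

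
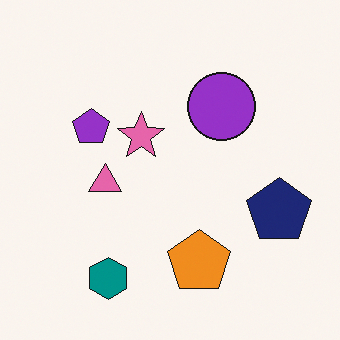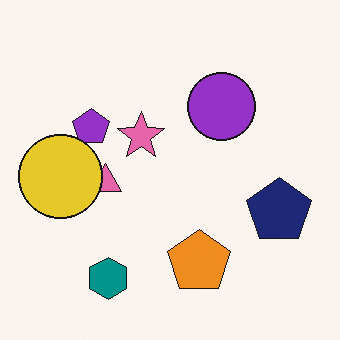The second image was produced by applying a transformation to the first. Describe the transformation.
Overlaid with an additional yellow circle.

A yellow circle appears in the second image that is absent from the first.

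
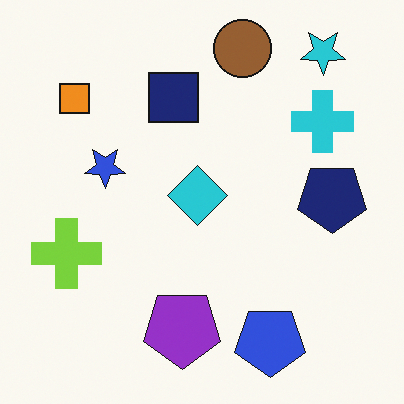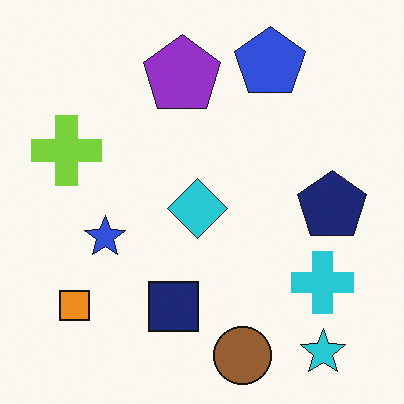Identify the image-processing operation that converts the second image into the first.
Flipped vertically (top ↔ bottom).

The brown circle is in the bottom of the second image and the top of the first — shapes on opposite sides of the horizontal midline have swapped in a mirror flip.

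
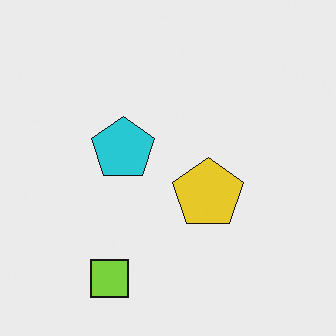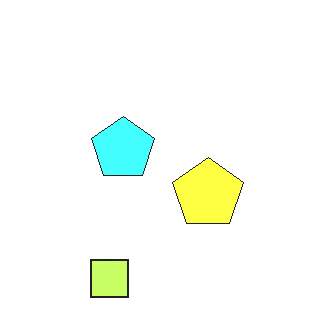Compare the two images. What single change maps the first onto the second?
The second image is the first brightened a lot.

Every pixel — background and shapes alike — is uniformly brightened.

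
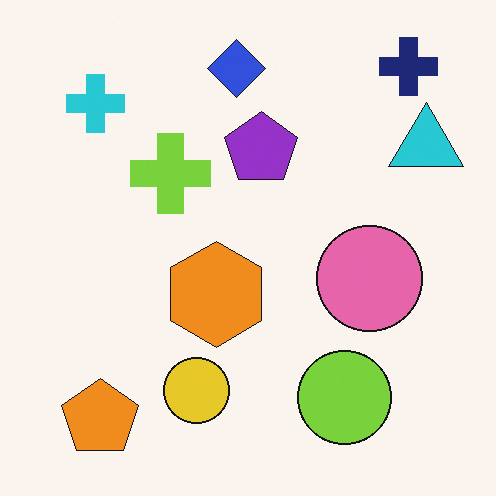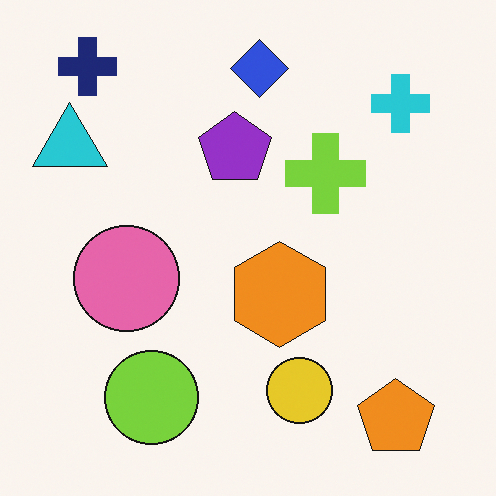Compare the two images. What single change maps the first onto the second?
The image was flipped horizontally (left ↔ right).

The cyan triangle is in the top-right of the first image and the top-left of the second — shapes on opposite sides of the vertical midline have swapped in a mirror flip.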